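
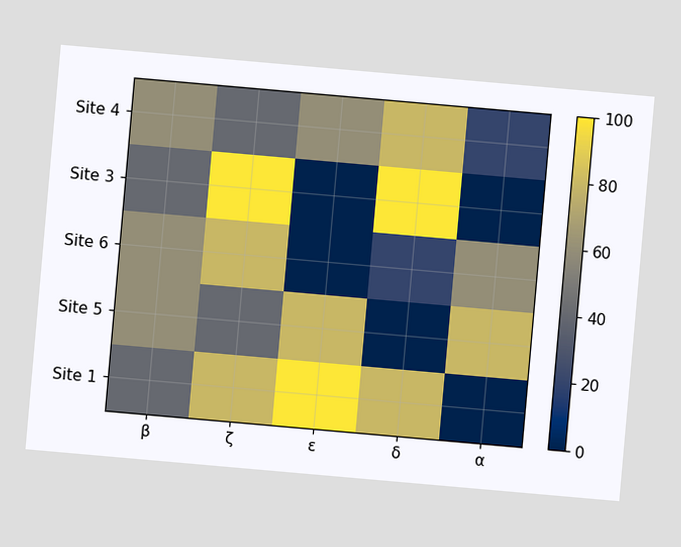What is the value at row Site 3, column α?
0

The chart is tilted about 5° clockwise. Matching cell (Site 3, α) against the colorbar gives 0.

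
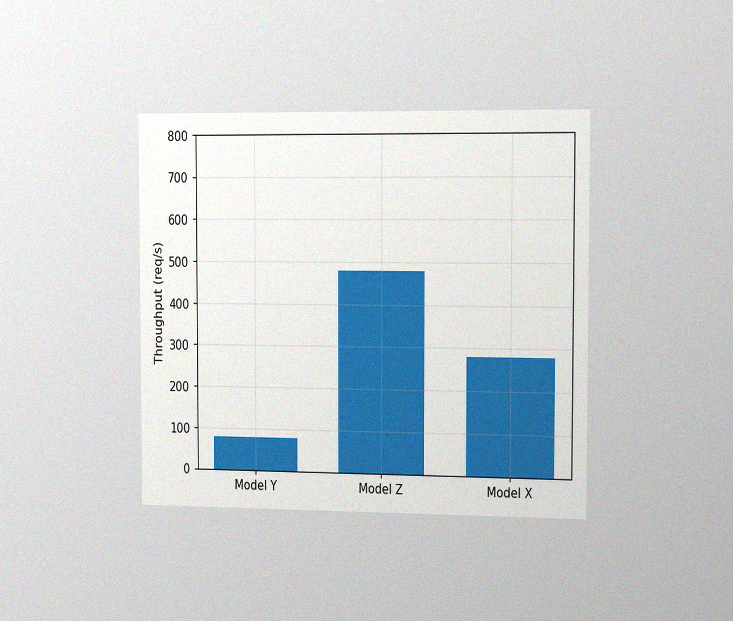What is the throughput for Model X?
280req/s

The chart is viewed slightly from the right, with some photo noise. Reading along the chart's y-axis, the Model X bar reaches 280req/s.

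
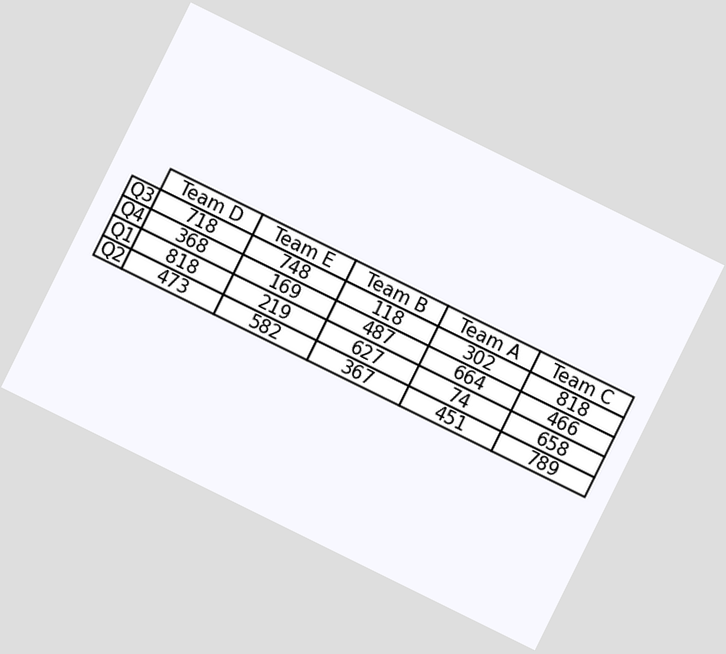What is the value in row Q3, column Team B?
The chart is tilted about 26° clockwise. The (Q3, Team B) cell reads 118.

118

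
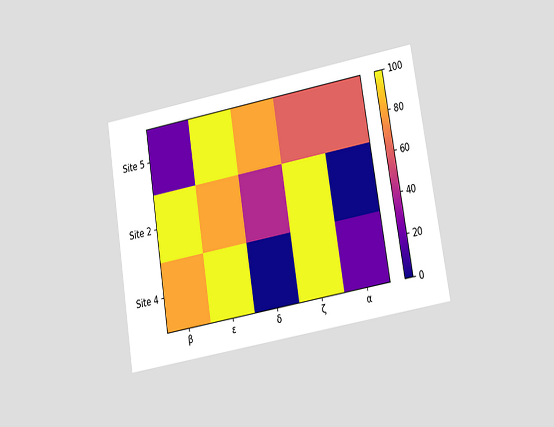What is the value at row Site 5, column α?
60

The chart is tilted about 9° counter-clockwise and viewed at a slight angle. Matching cell (Site 5, α) against the colorbar gives 60.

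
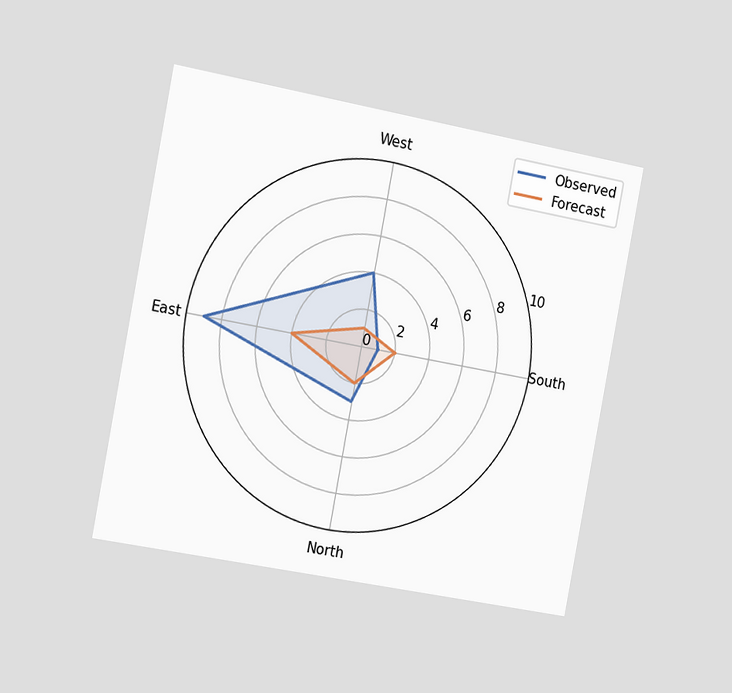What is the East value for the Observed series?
9

The chart is tilted about 11° clockwise and viewed slightly from the left. On the East axis, Observed reaches 9.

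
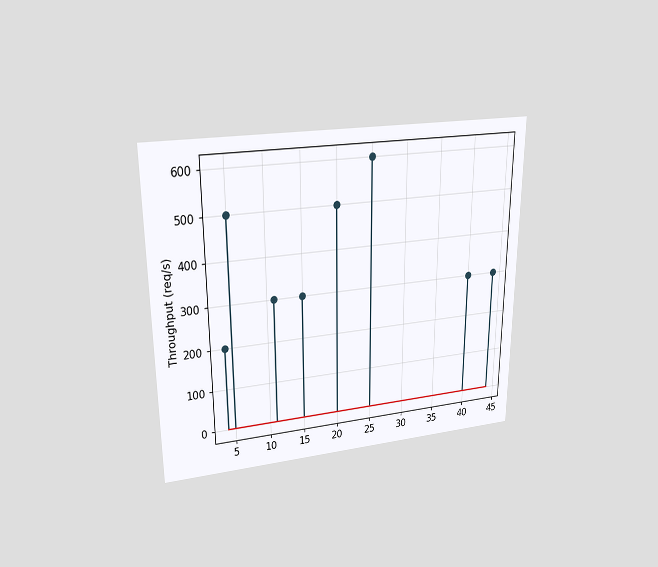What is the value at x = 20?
500req/s

The chart is viewed slightly from above. The stem at x=20 reaches 500req/s.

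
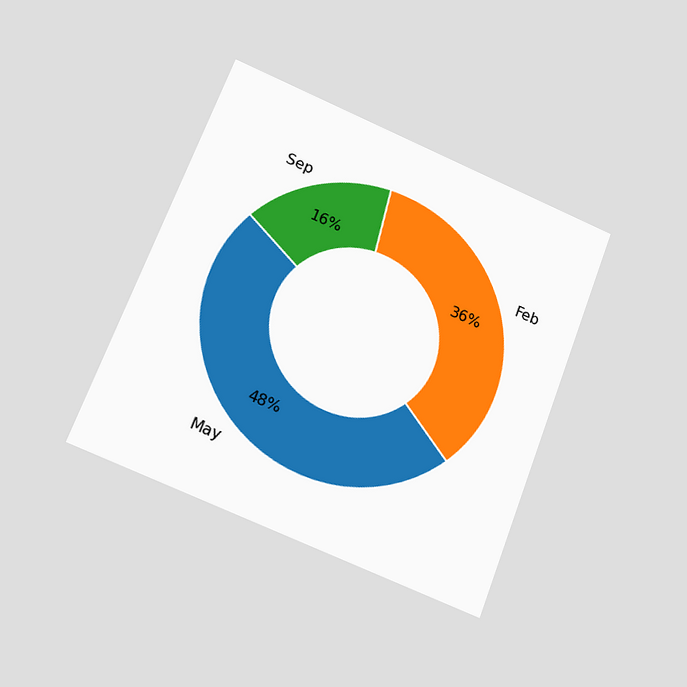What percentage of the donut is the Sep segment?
16%

The chart is tilted about 21° clockwise and viewed at a slight angle. The Sep segment takes up 16% of the ring.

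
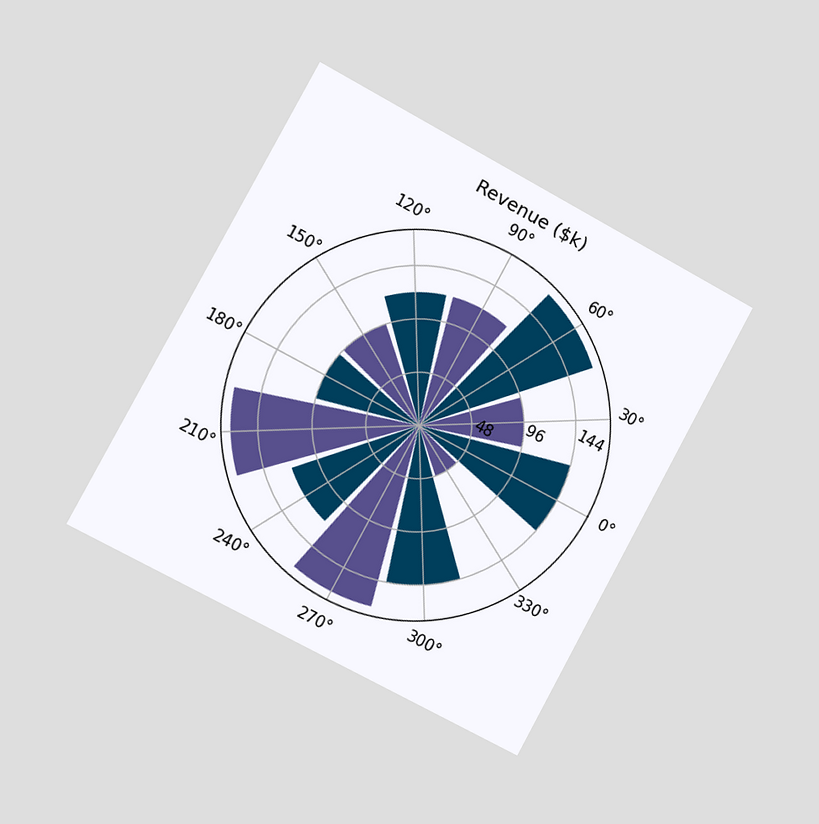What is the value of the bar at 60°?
$168k

The chart is tilted about 28° clockwise and viewed slightly from the left. The bar at 60° reaches $168k on the radial axis.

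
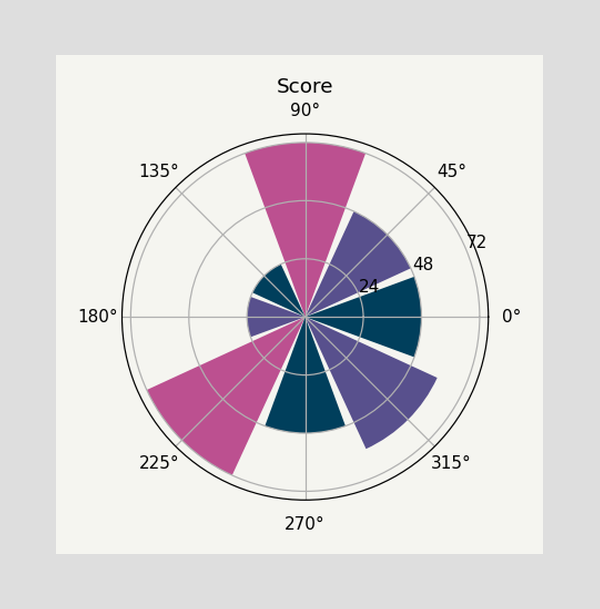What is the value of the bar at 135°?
24

The bar at 135° reaches 24 on the radial axis.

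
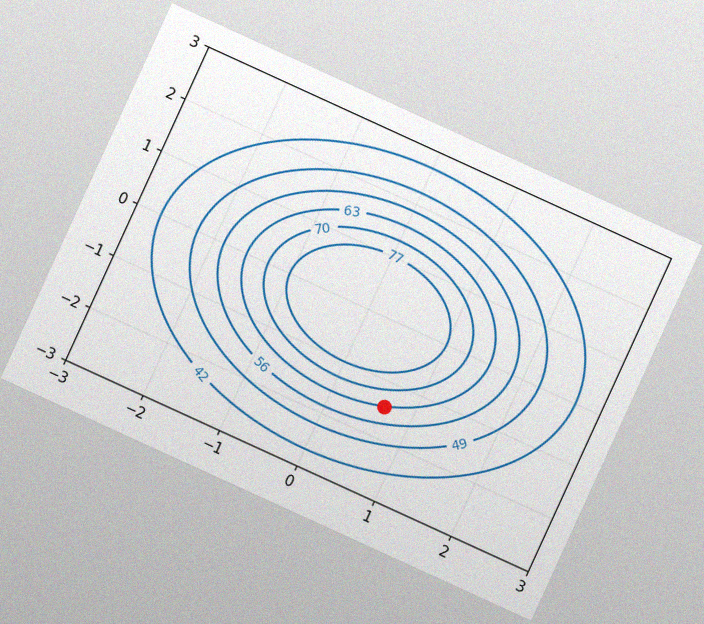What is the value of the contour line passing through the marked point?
The chart is tilted about 25° clockwise, with some photo noise. The marked point sits on the contour labelled 63.

63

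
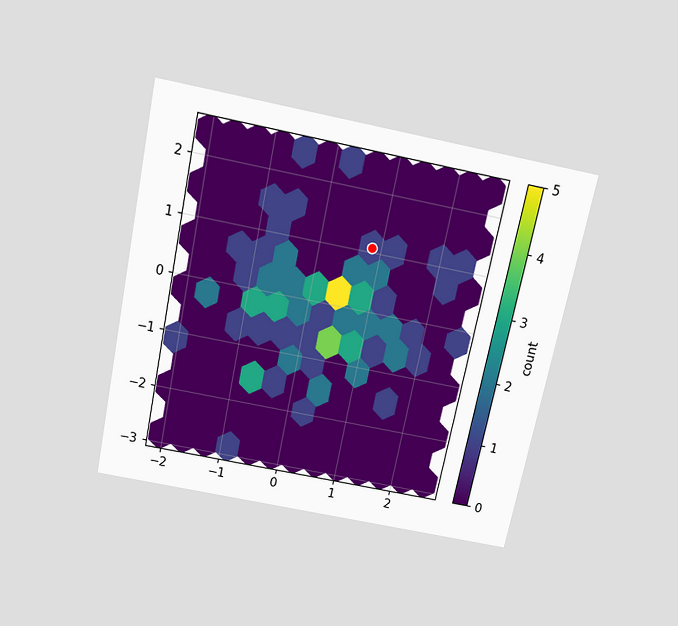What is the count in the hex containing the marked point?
The chart is tilted about 12° clockwise and viewed slightly from above. The marked hex reads 1 on the colorbar.

1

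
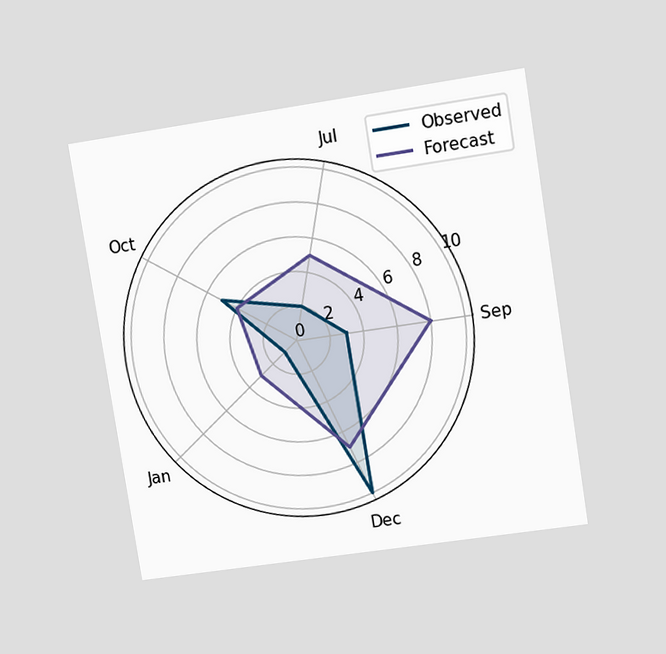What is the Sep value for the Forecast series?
The chart is tilted about 9° counter-clockwise and viewed at a slight angle. On the Sep axis, Forecast reaches 8.

8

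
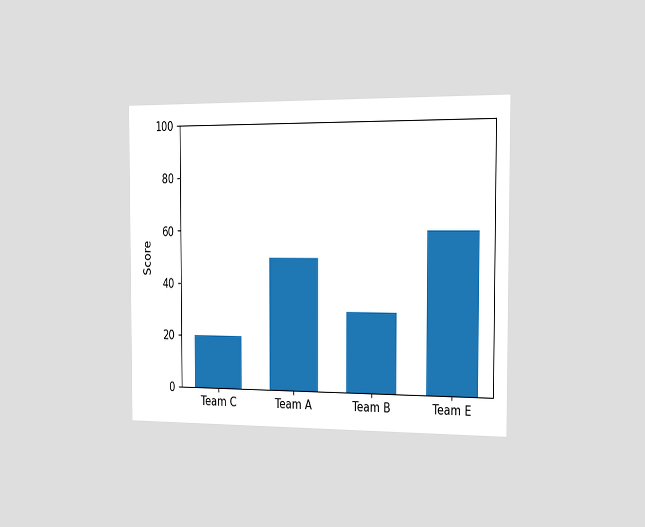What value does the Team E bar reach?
The chart is viewed slightly from the right. Reading along the chart's y-axis, the Team E bar reaches 60.

60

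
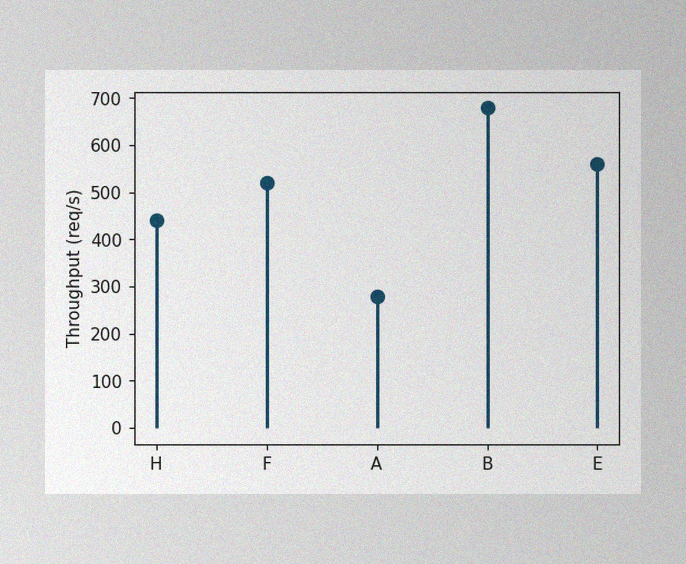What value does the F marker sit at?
The image has some photo noise and uneven lighting. The F marker sits at 520req/s.

520req/s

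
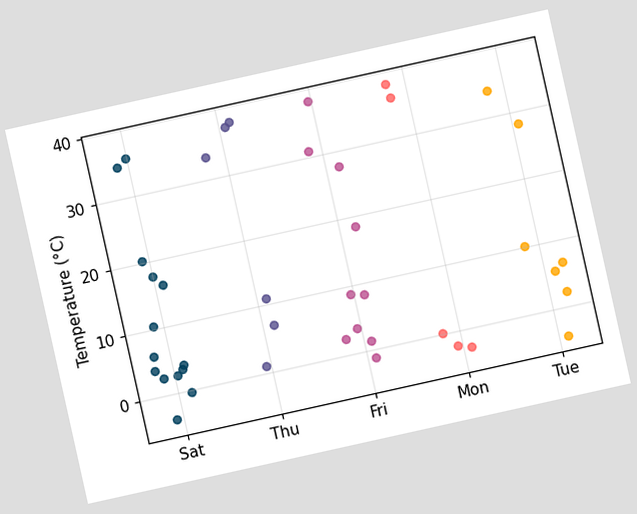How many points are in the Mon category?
The chart is tilted about 13° counter-clockwise. Counting the markers in the Mon column gives 5.

5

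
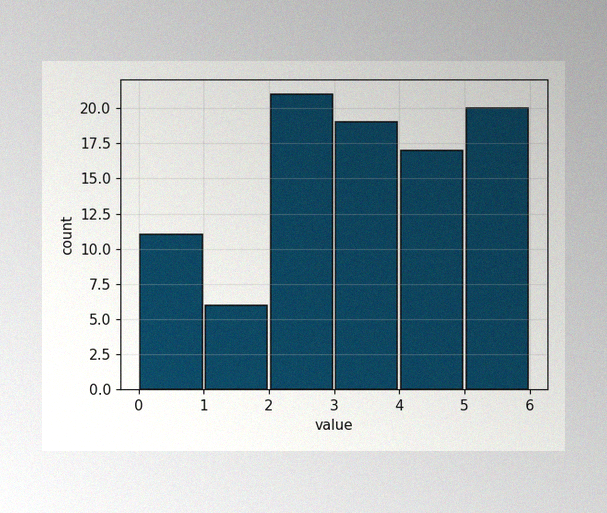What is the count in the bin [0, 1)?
11

The image has some photo noise and uneven lighting. The [0, 1) bin has height 11.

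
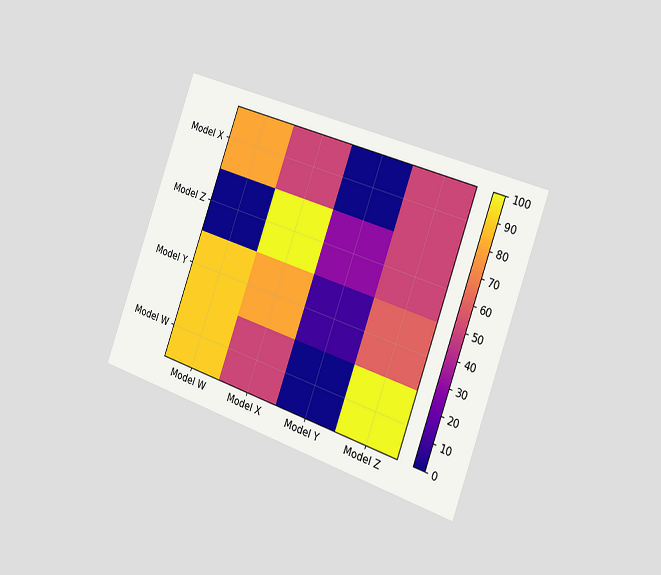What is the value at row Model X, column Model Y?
0

The chart is tilted about 20° clockwise and viewed slightly from the right. Matching cell (Model X, Model Y) against the colorbar gives 0.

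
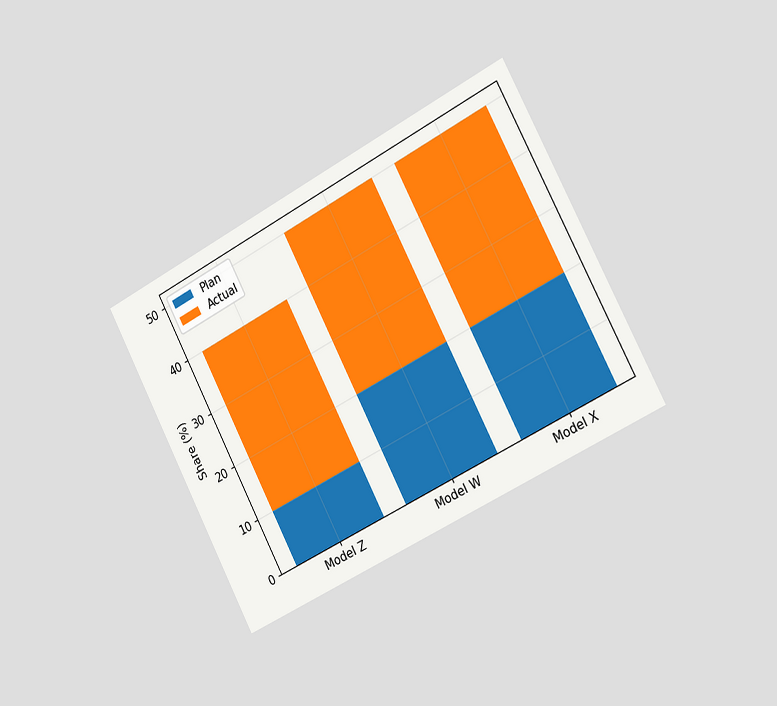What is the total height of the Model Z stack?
The chart is tilted about 28° counter-clockwise and viewed slightly from the right. The Model Z stack's top reaches 40% on the y-axis.

40%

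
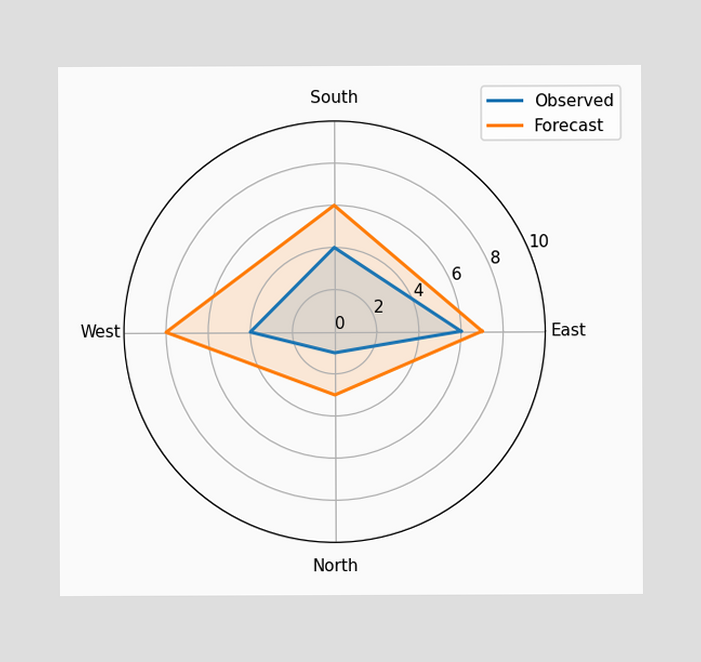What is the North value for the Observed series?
On the North axis, Observed reaches 1.

1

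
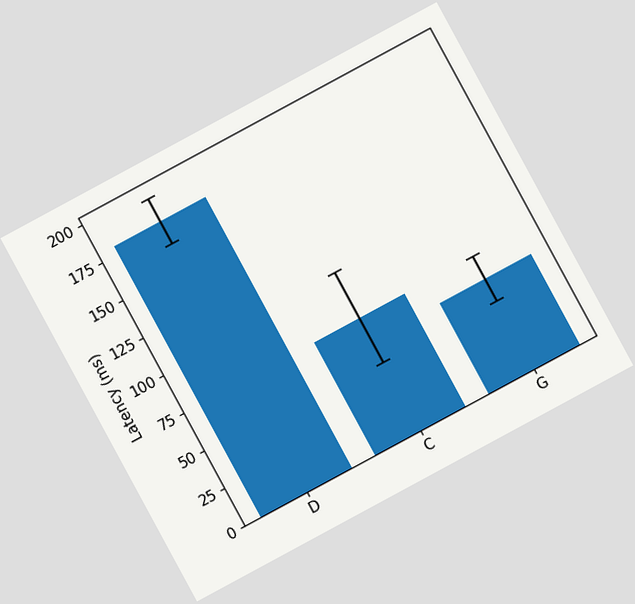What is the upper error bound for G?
75ms

The chart is tilted about 28° counter-clockwise. The G bar's upper whisker reaches 75ms.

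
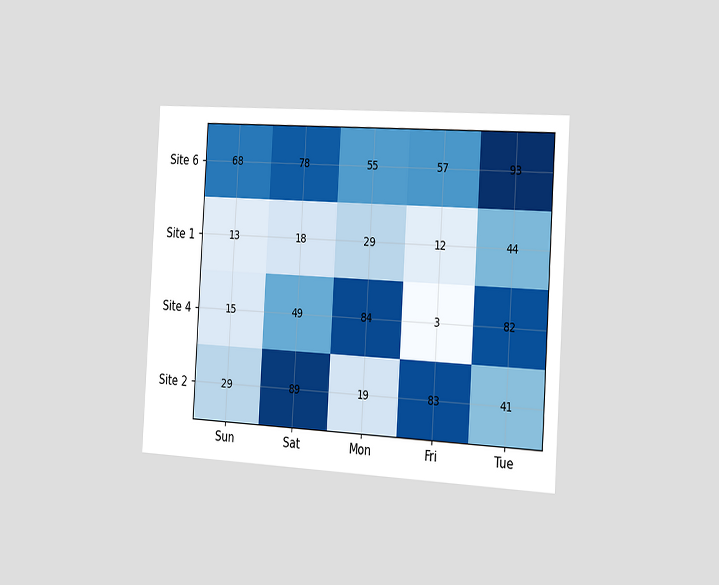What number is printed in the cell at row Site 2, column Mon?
19

The chart is tilted about 3° clockwise and viewed slightly from the right. The (Site 2, Mon) cell reads 19.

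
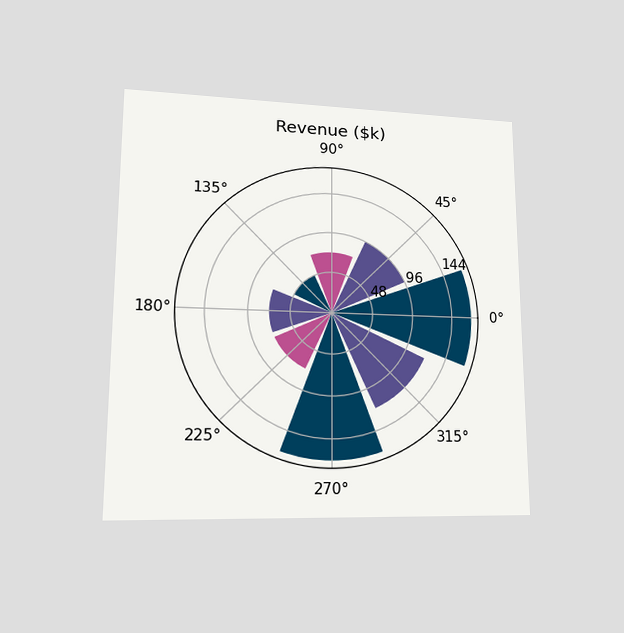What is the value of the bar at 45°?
The chart is viewed at a slight angle. The bar at 45° reaches $96k on the radial axis.

$96k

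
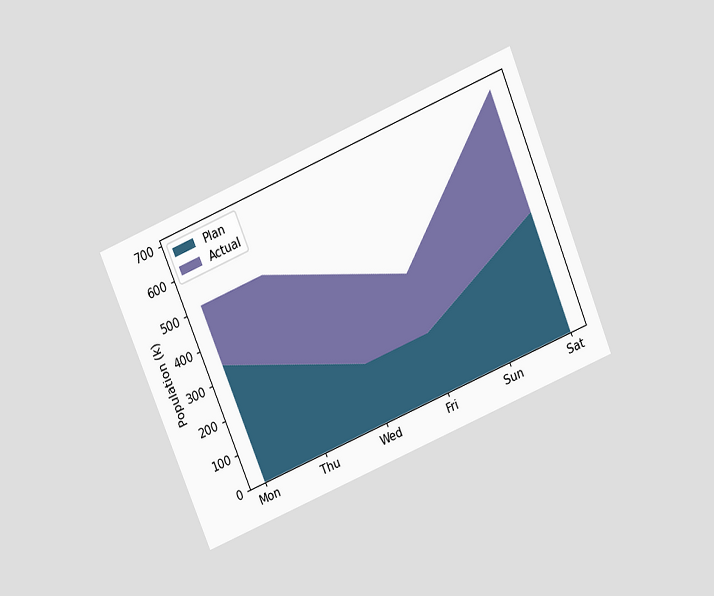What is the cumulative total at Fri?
The chart is tilted about 23° counter-clockwise and viewed slightly from above. The stacked total at Fri reaches 340k.

340k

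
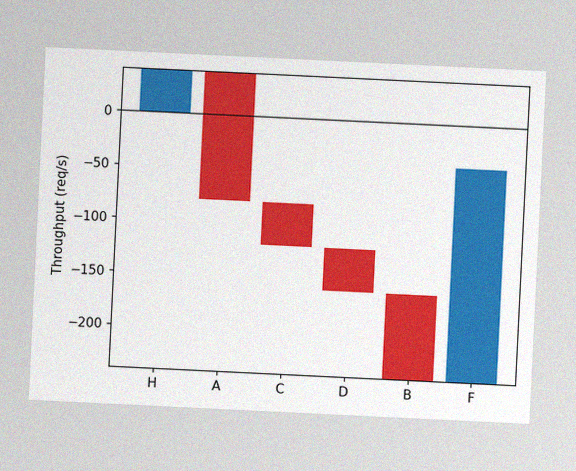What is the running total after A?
-80req/s

The chart is tilted about 3° clockwise, with some photo noise. After A the running total reaches -80req/s.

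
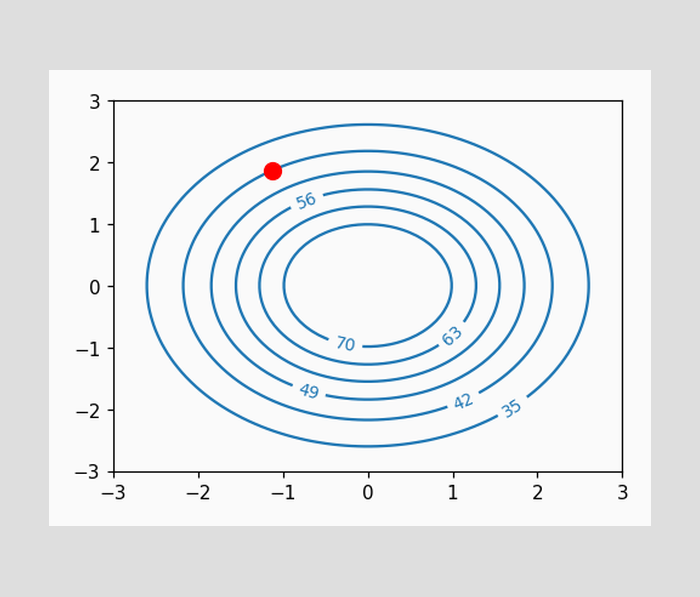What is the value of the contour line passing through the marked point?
The marked point sits on the contour labelled 42.

42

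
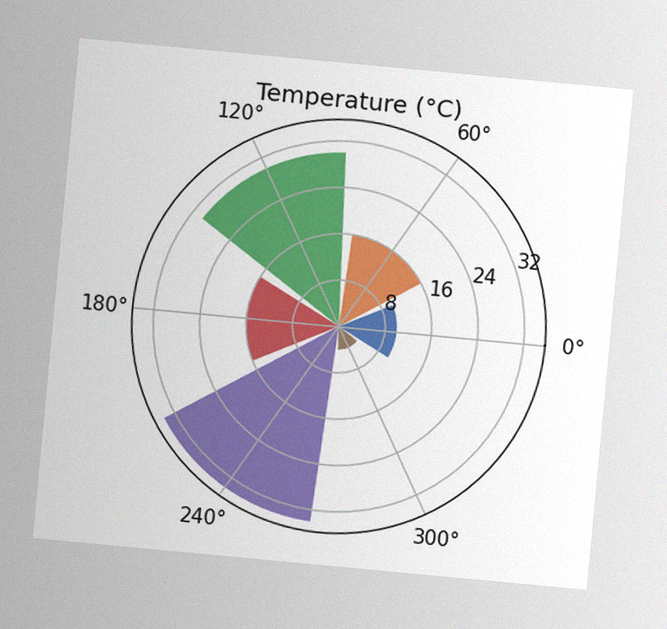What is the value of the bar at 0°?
10°C

The chart is tilted about 5° clockwise, with some photo noise. The bar at 0° reaches 10°C on the radial axis.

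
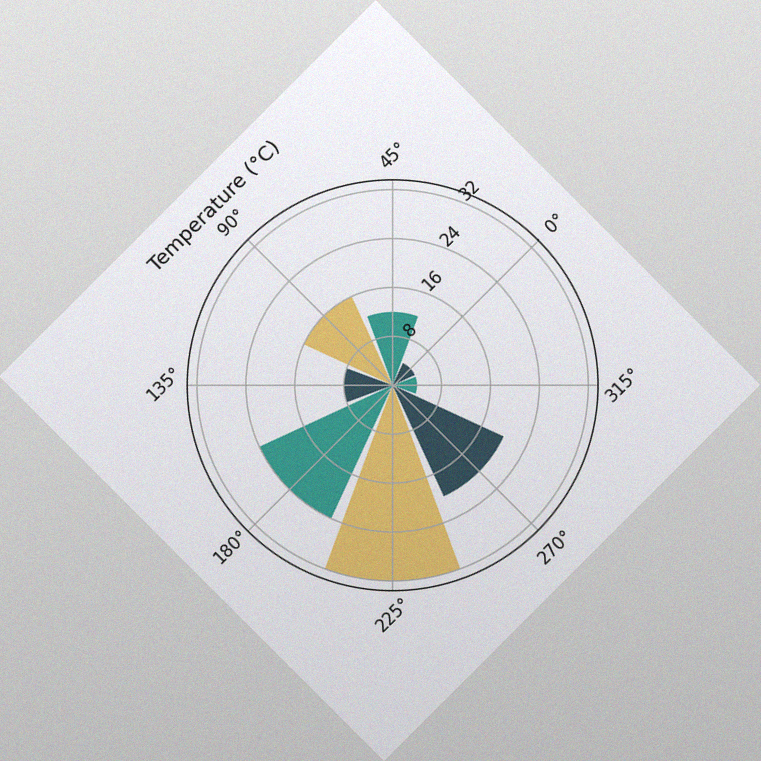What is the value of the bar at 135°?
The chart is tilted about 45° counter-clockwise, with some photo noise. The bar at 135° reaches 8°C on the radial axis.

8°C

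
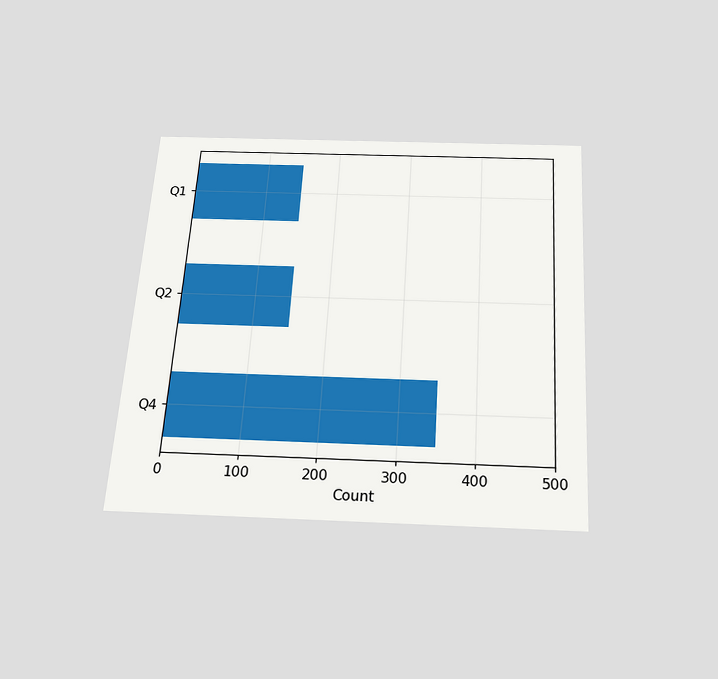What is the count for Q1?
The chart is tilted about 4° clockwise and viewed slightly from below. Reading along the chart's x-axis, the Q1 bar reaches 150.

150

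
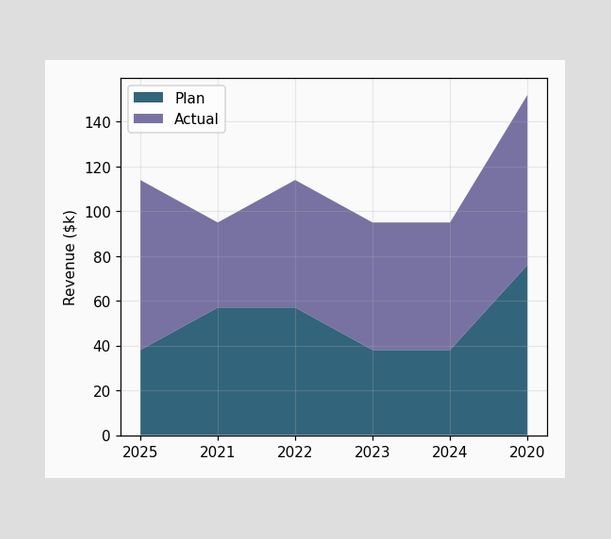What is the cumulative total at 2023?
The stacked total at 2023 reaches $95k.

$95k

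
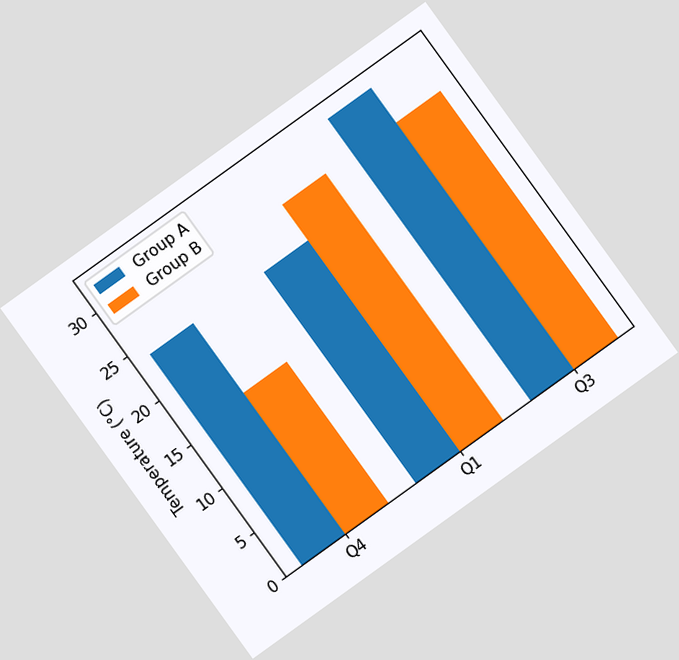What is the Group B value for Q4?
16°C

The chart is tilted about 36° counter-clockwise. The Group B bar at Q4 reaches 16°C on the y-axis.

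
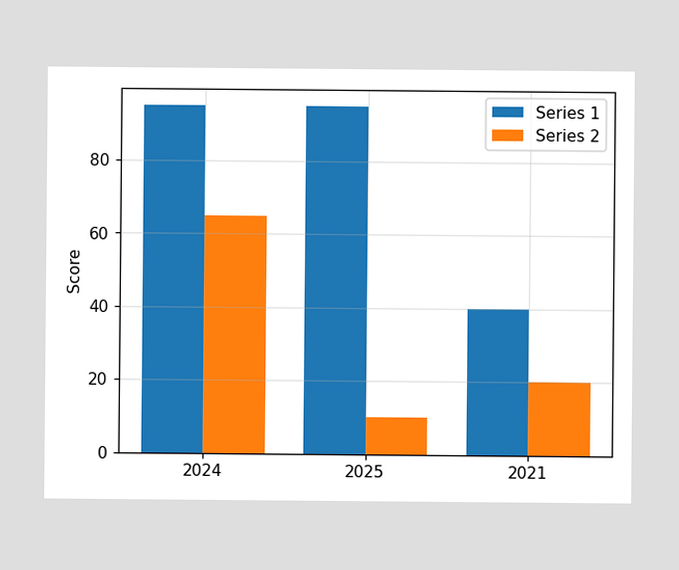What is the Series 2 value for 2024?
65

The Series 2 bar at 2024 reaches 65 on the y-axis.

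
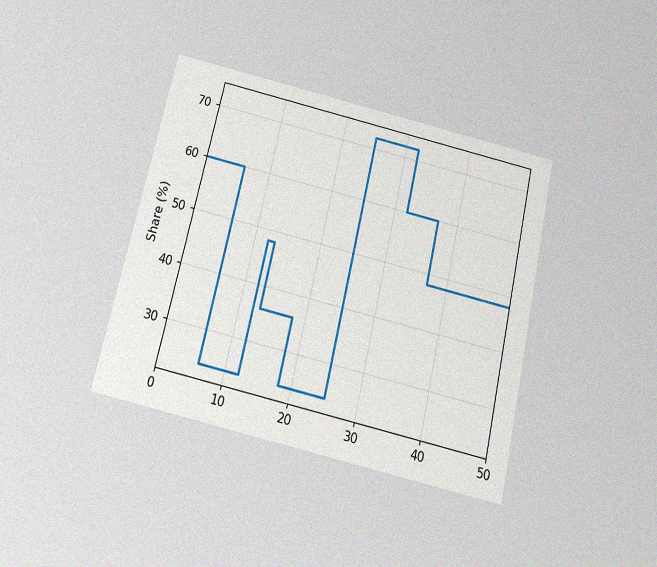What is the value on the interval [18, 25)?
The chart is tilted about 13° clockwise and viewed slightly from below, with some photo noise. On [18, 25) the step sits at 24%.

24%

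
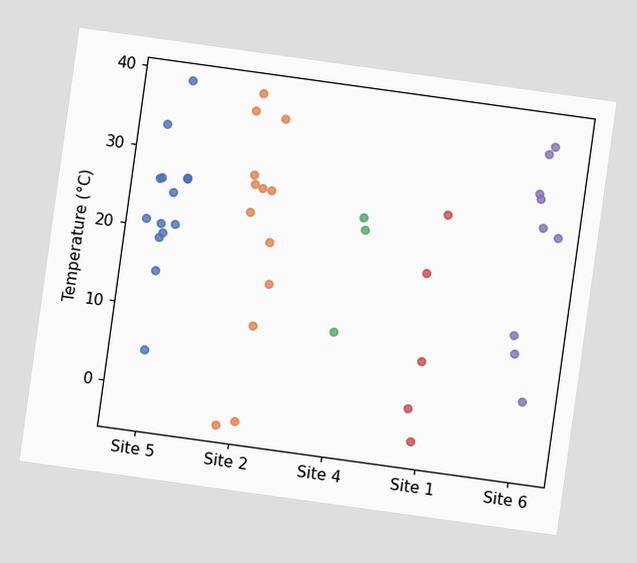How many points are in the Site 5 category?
The chart is tilted about 8° clockwise. Counting the markers in the Site 5 column gives 14.

14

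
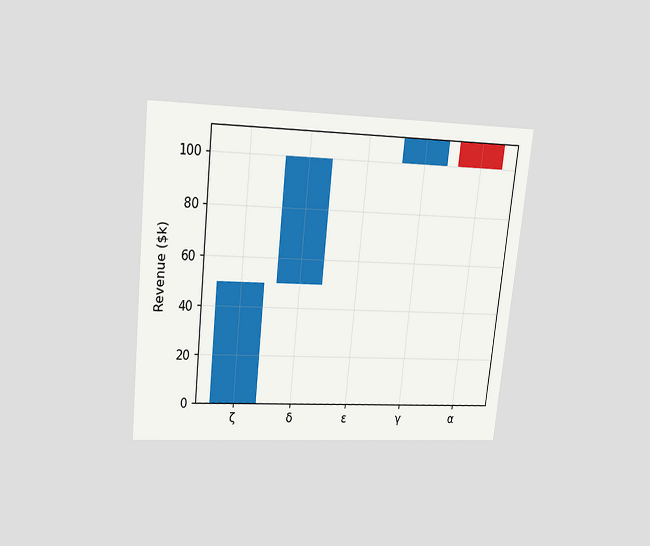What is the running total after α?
$100k

The chart is tilted about 6° clockwise and viewed slightly from above. After α the running total reaches $100k.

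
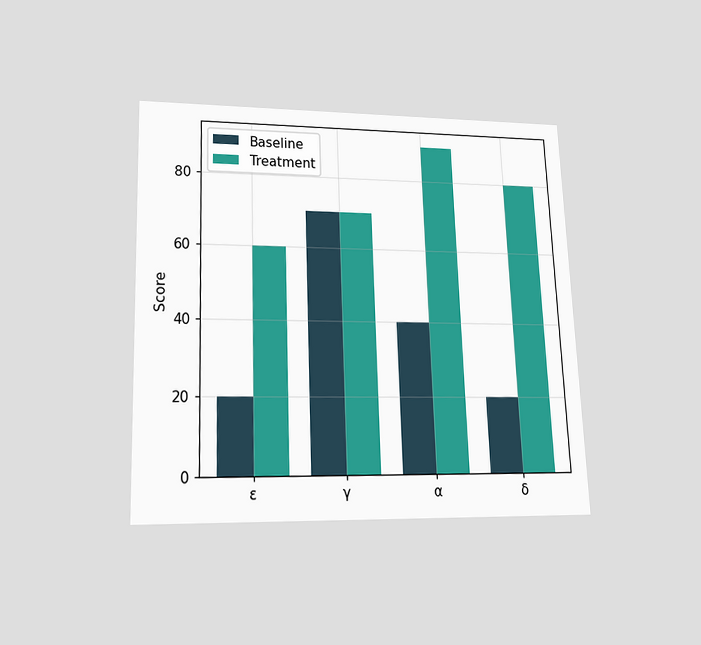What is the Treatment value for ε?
60

The chart is tilted about 2° counter-clockwise and viewed slightly from below. The Treatment bar at ε reaches 60 on the y-axis.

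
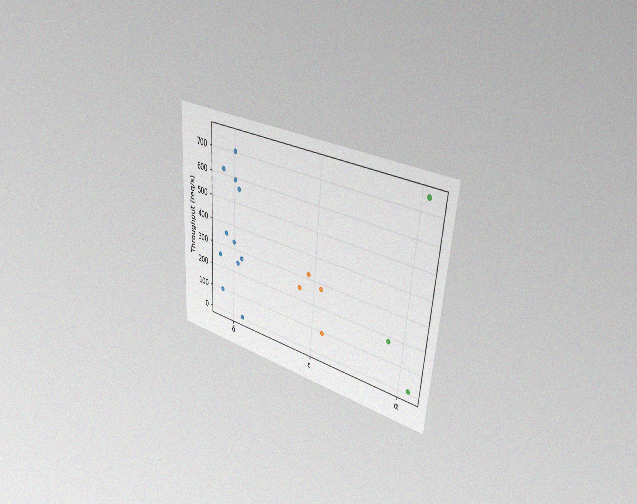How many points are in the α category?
3

The chart is tilted about 4° clockwise and viewed slightly from the right, with some photo noise. Counting the markers in the α column gives 3.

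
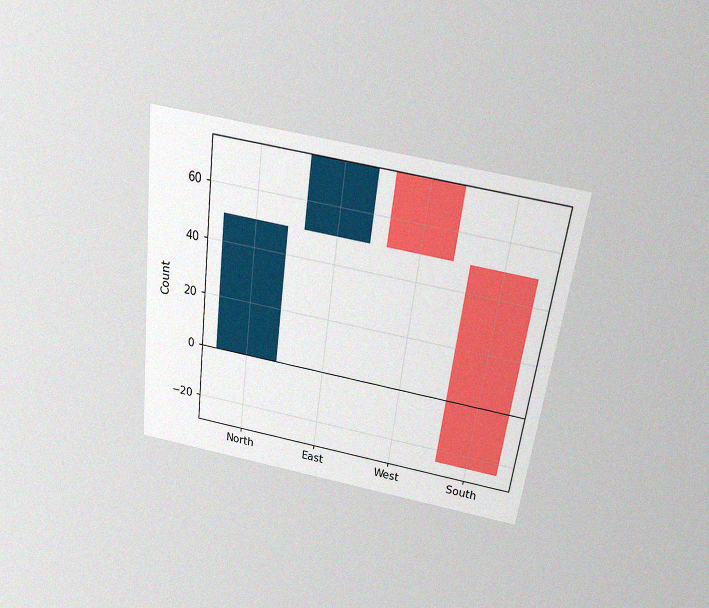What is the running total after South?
The chart is tilted about 7° clockwise and viewed slightly from above, with some photo noise. After South the running total reaches -25.

-25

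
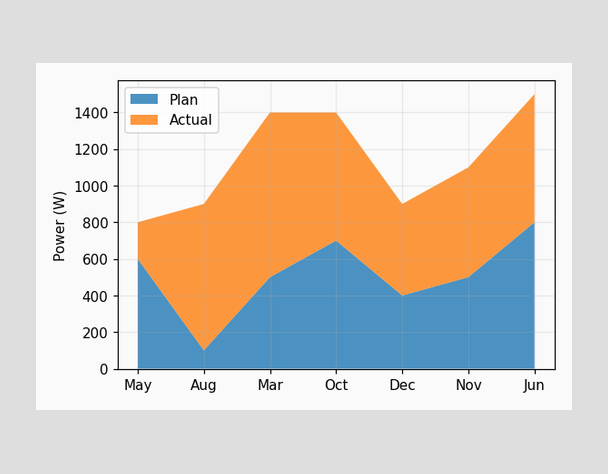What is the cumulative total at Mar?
The stacked total at Mar reaches 1400W.

1400W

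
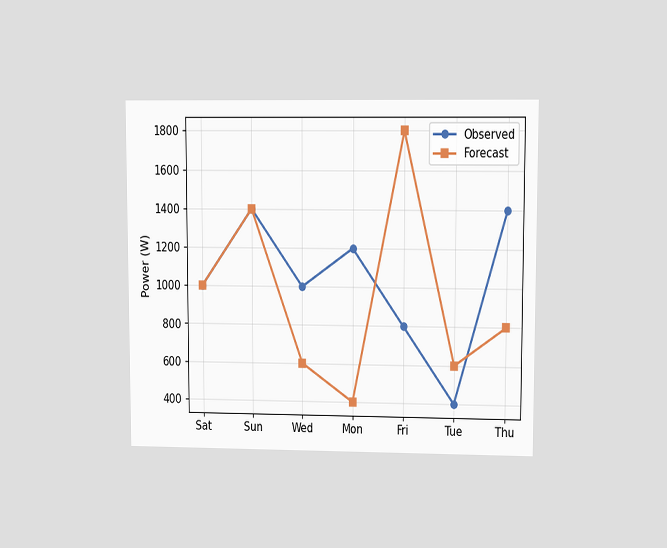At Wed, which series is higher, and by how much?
The chart is viewed at a slight angle. At Wed, Observed sits above the other line by 400W.

Observed, by 400W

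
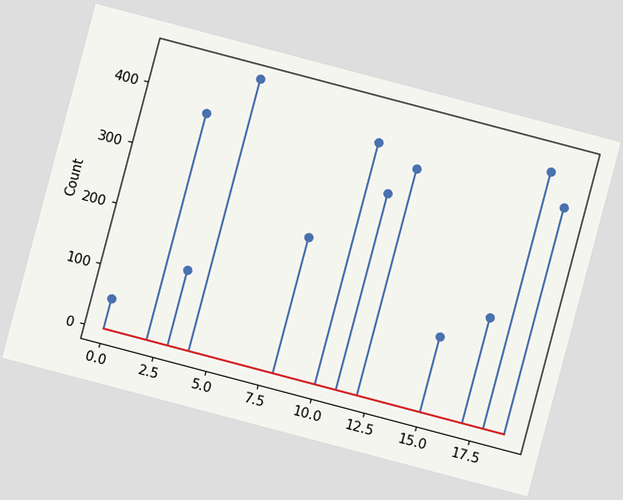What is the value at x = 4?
450

The chart is tilted about 15° clockwise. The stem at x=4 reaches 450.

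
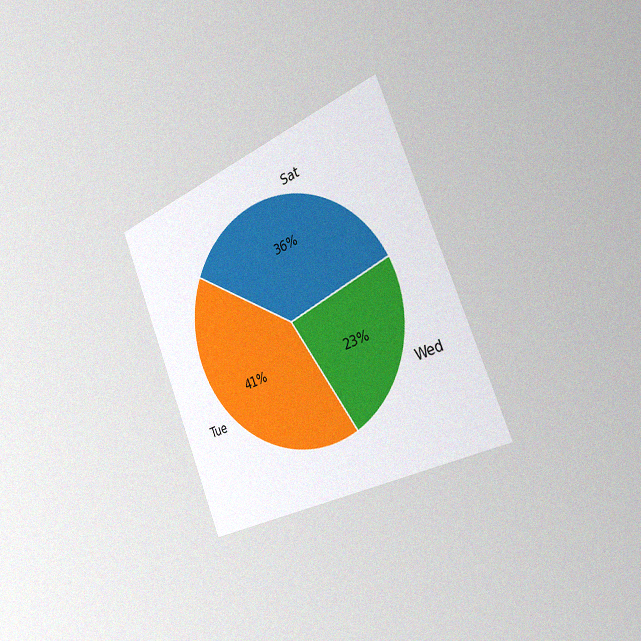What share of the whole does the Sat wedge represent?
36%

The chart is tilted about 23° counter-clockwise and viewed slightly from the right, with some photo noise. The Sat slice takes up 36% of the pie.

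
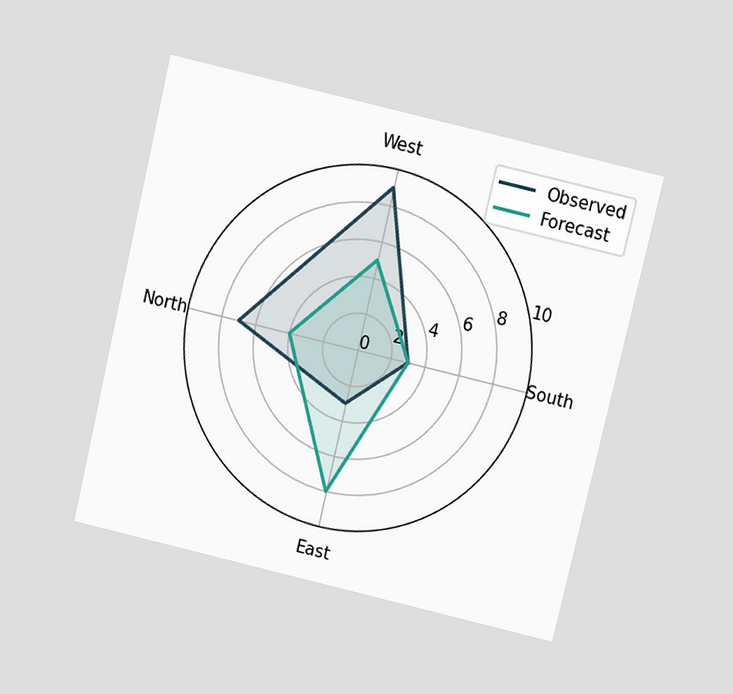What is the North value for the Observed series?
The chart is tilted about 13° clockwise and viewed at a slight angle. On the North axis, Observed reaches 7.

7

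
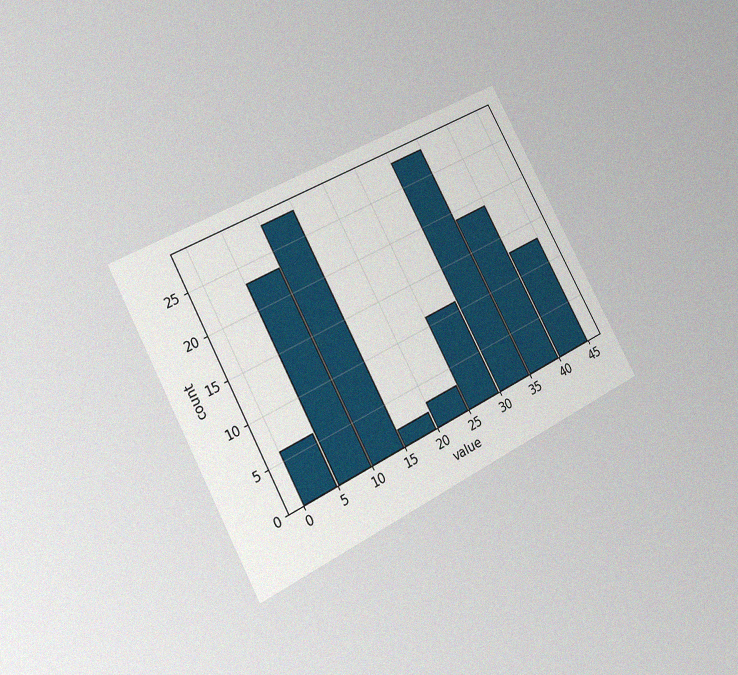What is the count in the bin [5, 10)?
The chart is tilted about 28° counter-clockwise and viewed at a slight angle, with some photo noise. The [5, 10) bin has height 23.

23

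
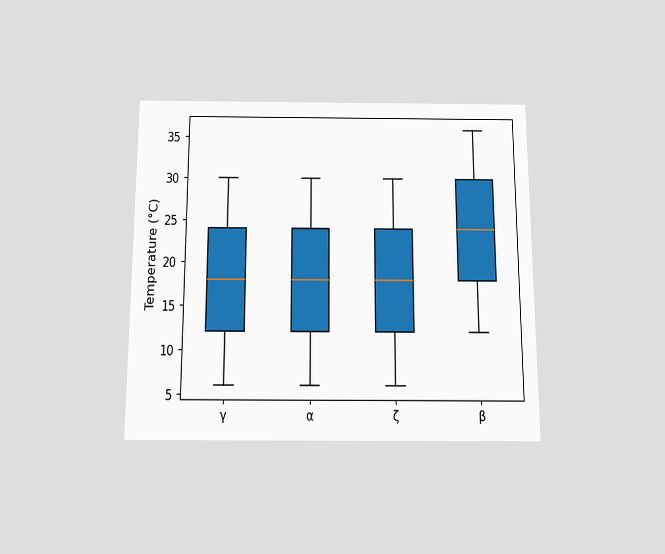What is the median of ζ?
18°C

The chart is viewed slightly from below. The median line in the ζ box sits at 18°C.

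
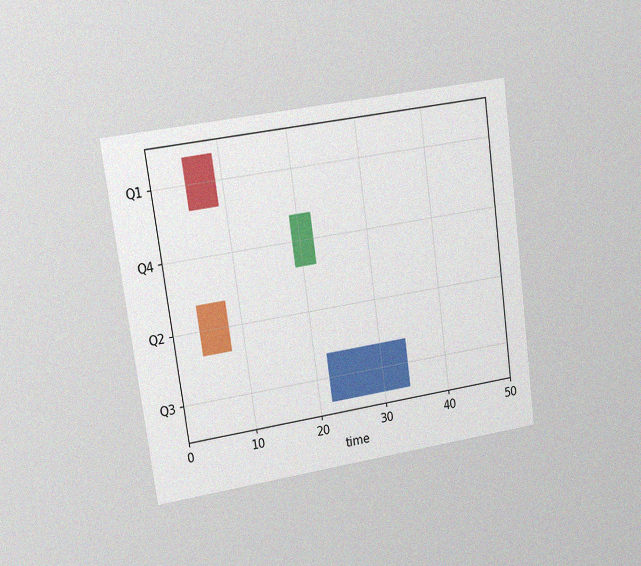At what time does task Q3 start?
The chart is tilted about 8° counter-clockwise and viewed at a slight angle, with some photo noise. The Q3 bar begins at t=22.

22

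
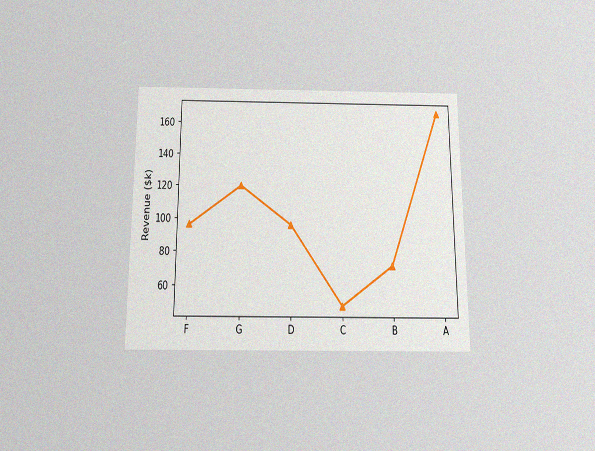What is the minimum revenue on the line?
The chart is viewed slightly from below, with some photo noise. The lowest point is at C, and reading across to the y-axis gives $48k.

$48k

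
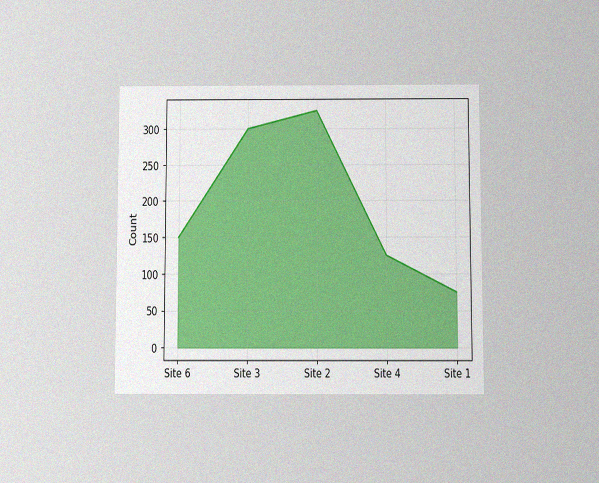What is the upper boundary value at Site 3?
The chart is viewed slightly from below, with some photo noise. At Site 3 the upper boundary is at 300.

300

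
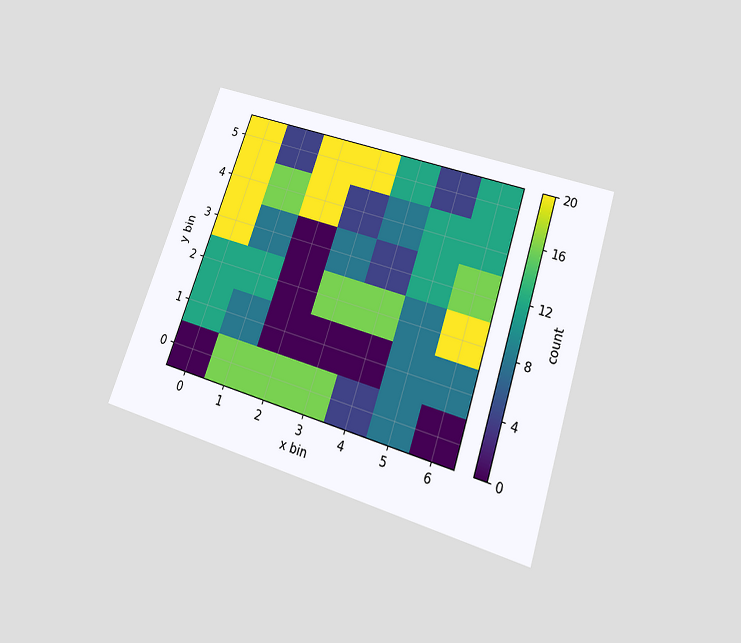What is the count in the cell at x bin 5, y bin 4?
The chart is tilted about 18° clockwise and viewed slightly from below. Matching the cell (5, 4) against the colorbar gives 12.

12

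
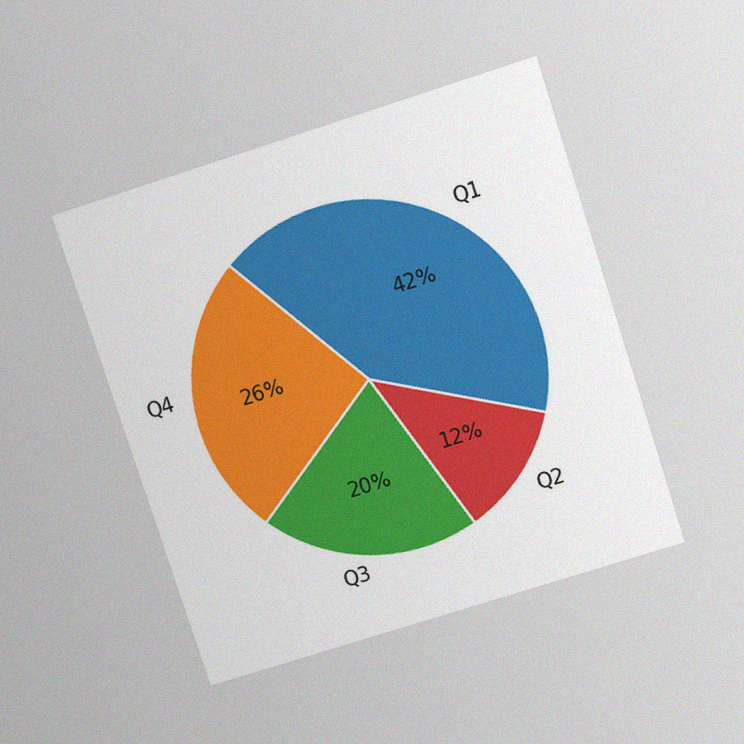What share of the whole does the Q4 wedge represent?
26%

The chart is tilted about 18° counter-clockwise and viewed slightly from above, with some photo noise. The Q4 slice takes up 26% of the pie.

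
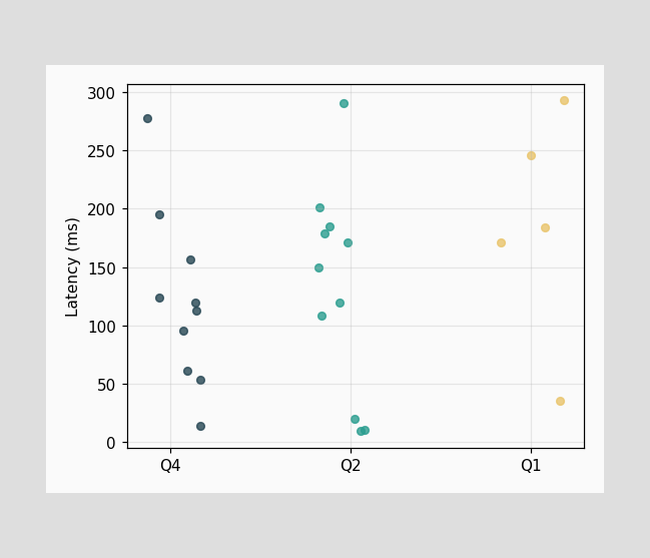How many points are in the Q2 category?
11

Counting the markers in the Q2 column gives 11.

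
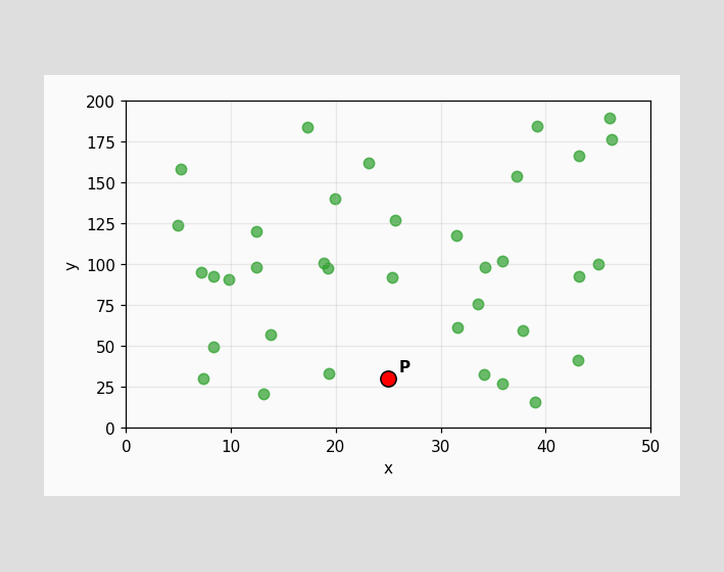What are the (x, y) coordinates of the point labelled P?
Following the gridlines from P to each axis, P sits at (25, 30).

(25, 30)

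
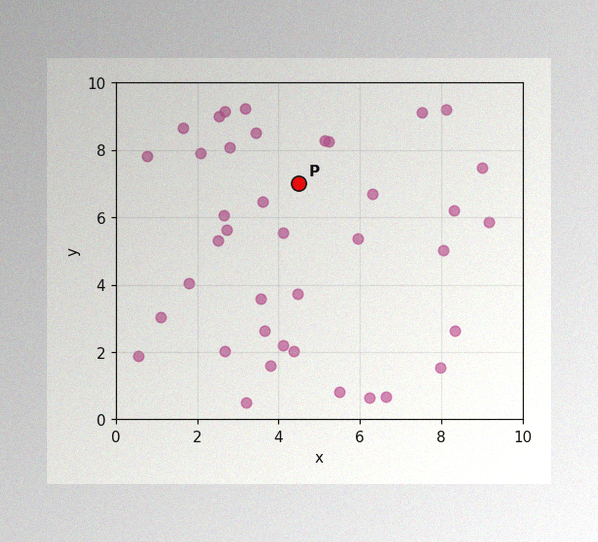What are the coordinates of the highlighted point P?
The image has some photo noise and uneven lighting. Following the gridlines from P to each axis, P sits at (4.5, 7).

(4.5, 7)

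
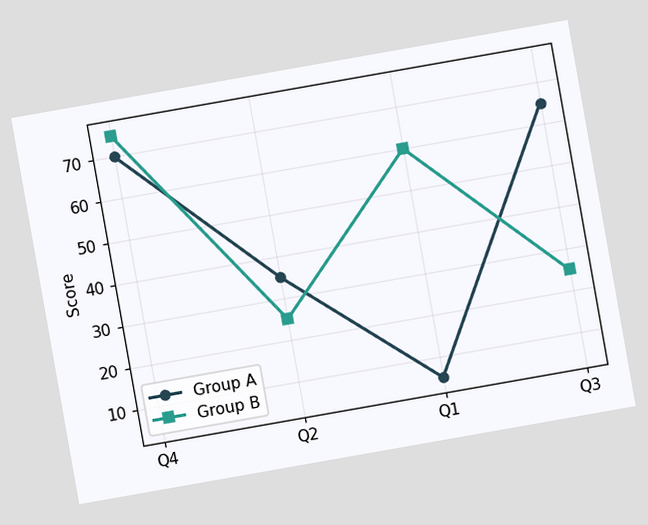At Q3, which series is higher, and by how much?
Group A, by 40

The chart is tilted about 10° counter-clockwise. At Q3, Group A sits above the other line by 40.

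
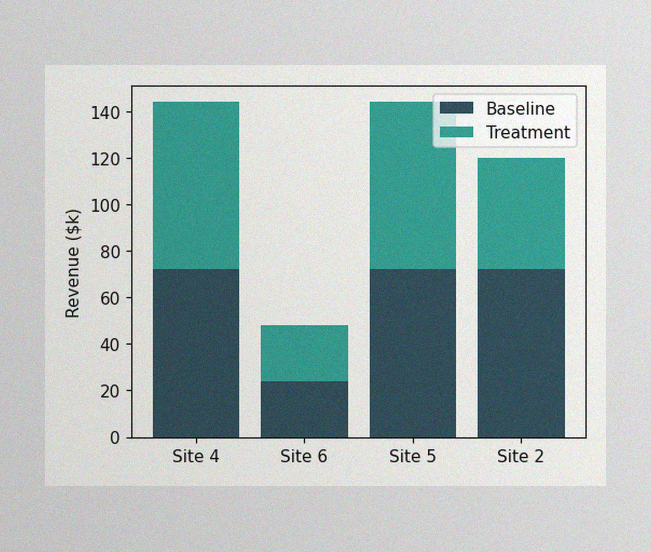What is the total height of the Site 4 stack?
The image has some photo noise and uneven lighting. The Site 4 stack's top reaches $144k on the y-axis.

$144k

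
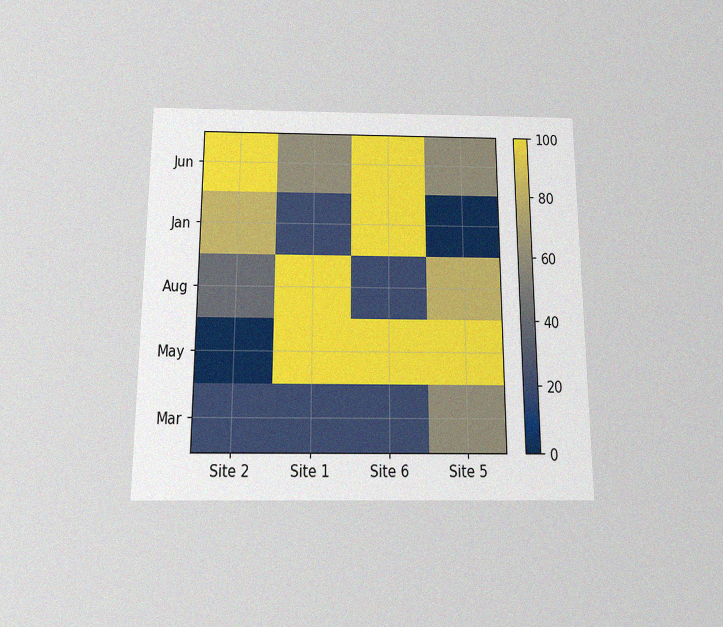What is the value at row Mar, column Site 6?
20

The chart is viewed slightly from below, with some photo noise. Matching cell (Mar, Site 6) against the colorbar gives 20.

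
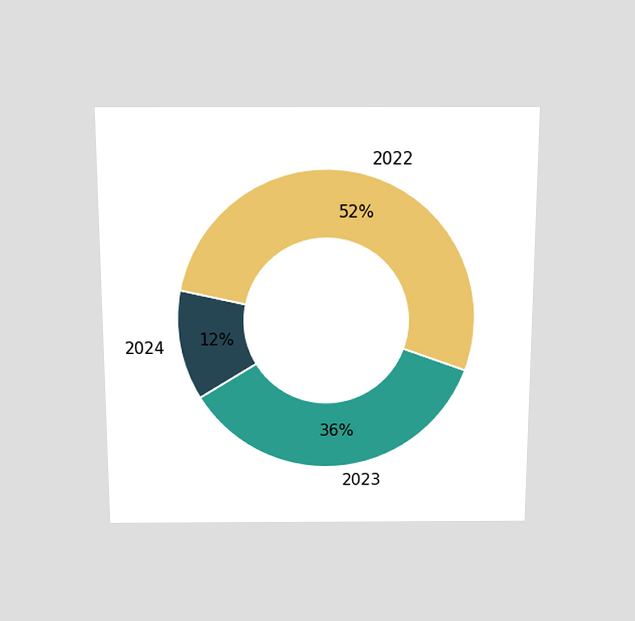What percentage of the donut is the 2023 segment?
36%

The chart is viewed slightly from above. The 2023 segment takes up 36% of the ring.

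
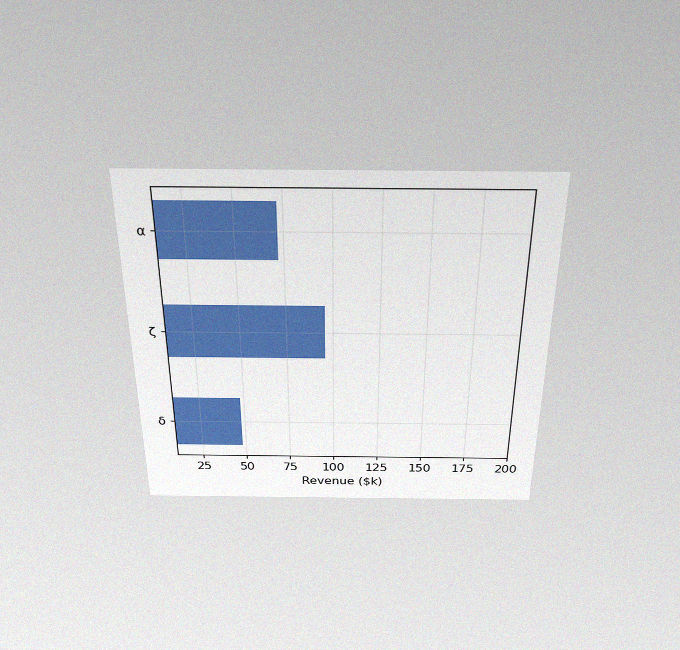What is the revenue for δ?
$48k

The chart is viewed slightly from above, with some photo noise. Reading along the chart's x-axis, the δ bar reaches $48k.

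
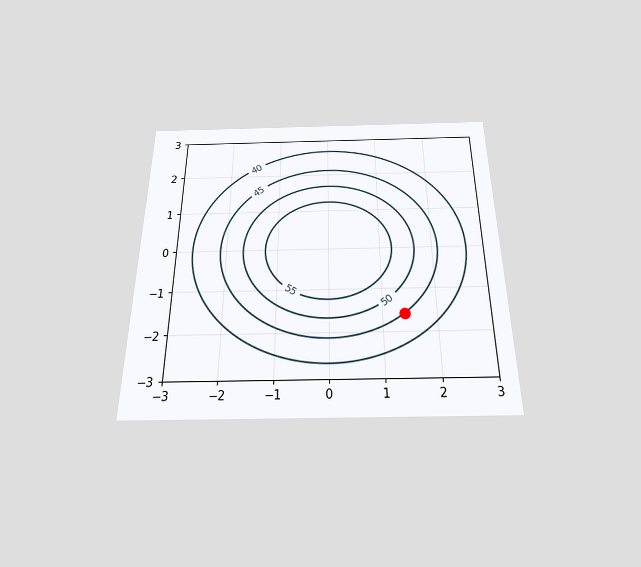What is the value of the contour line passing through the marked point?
45

The chart is viewed slightly from below. The marked point sits on the contour labelled 45.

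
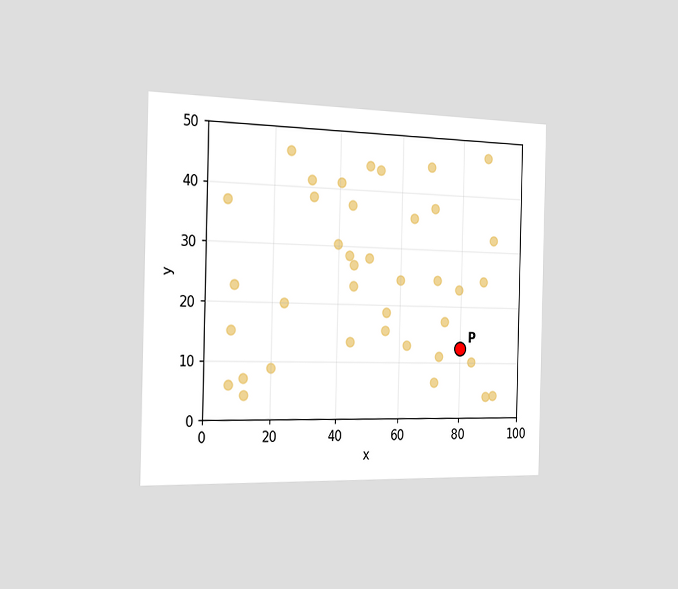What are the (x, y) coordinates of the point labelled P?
The chart is viewed slightly from the left. Following the gridlines from P to each axis, P sits at (80, 12.5).

(80, 12.5)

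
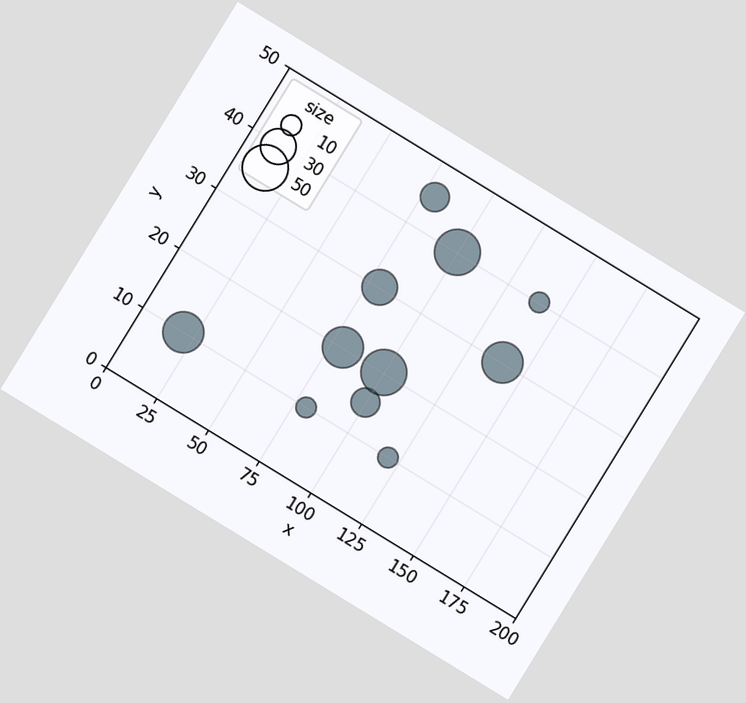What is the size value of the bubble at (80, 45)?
20

The chart is tilted about 31° clockwise. Matching the bubble at (80, 45) against the size legend gives 20.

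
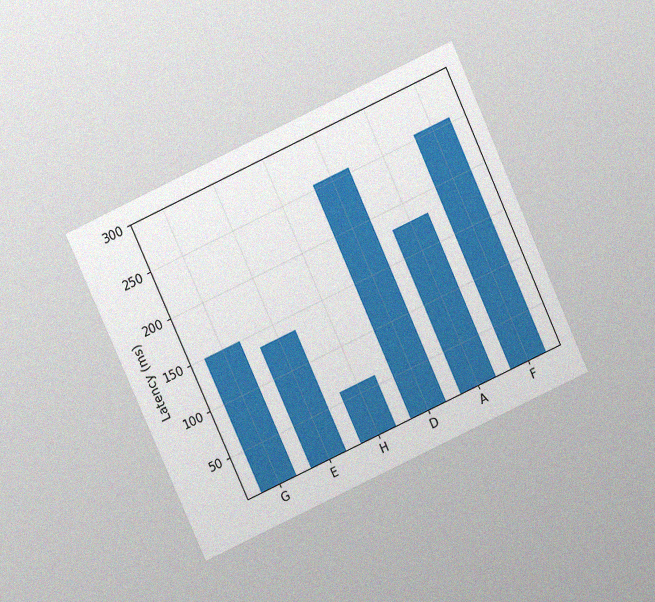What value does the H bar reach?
The chart is tilted about 25° counter-clockwise and viewed at a slight angle, with some photo noise. Reading along the chart's y-axis, the H bar reaches 60ms.

60ms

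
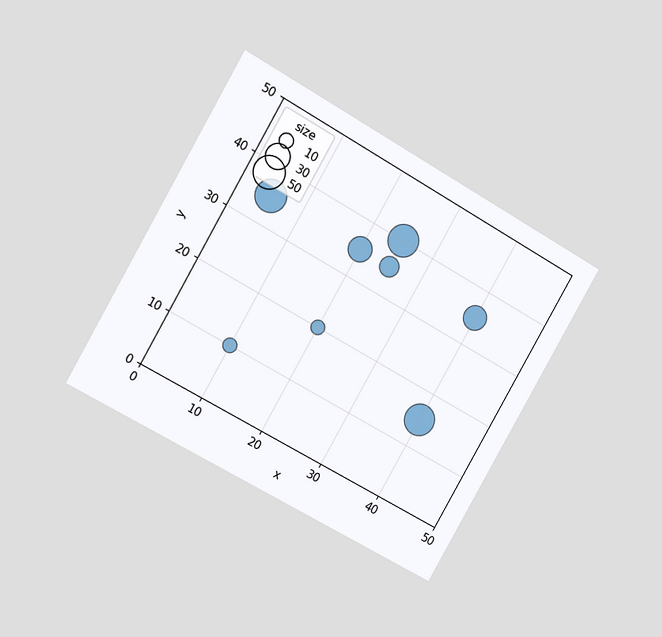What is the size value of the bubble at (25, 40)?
The chart is tilted about 30° clockwise and viewed at a slight angle. Matching the bubble at (25, 40) against the size legend gives 50.

50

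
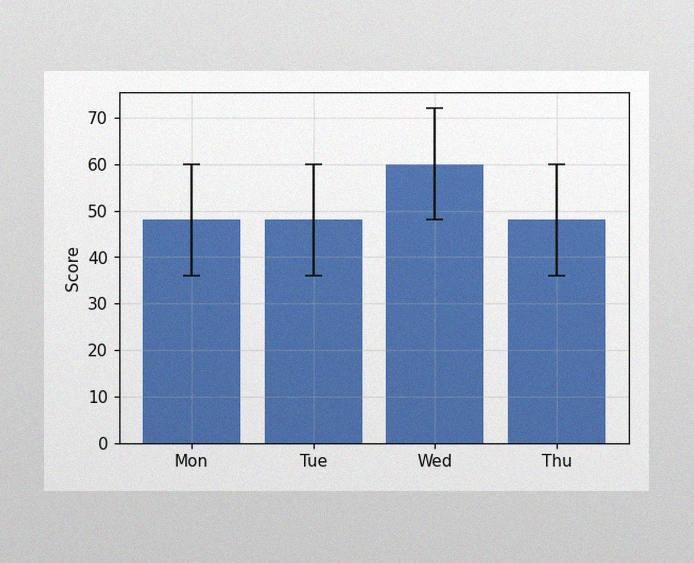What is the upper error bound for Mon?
60

The image has some photo noise and uneven lighting. The Mon bar's upper whisker reaches 60.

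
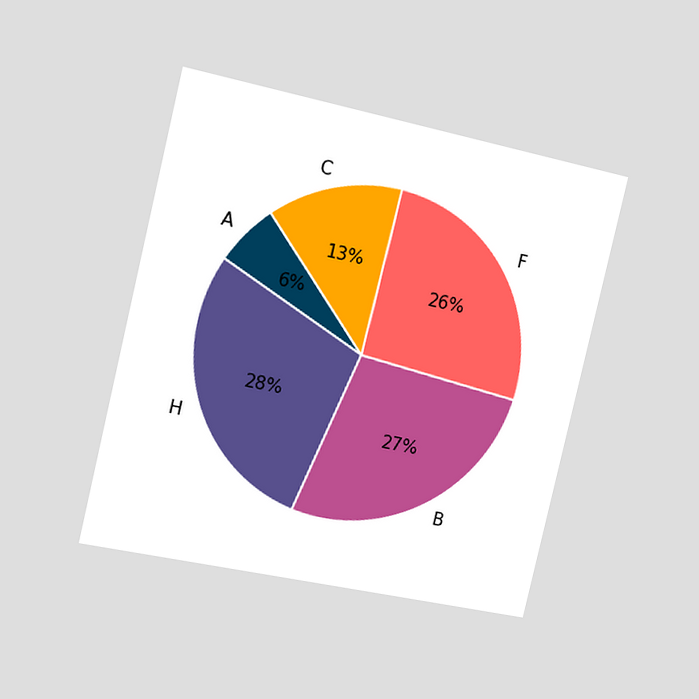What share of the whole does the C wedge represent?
13%

The chart is tilted about 13° clockwise and viewed slightly from the left. The C slice takes up 13% of the pie.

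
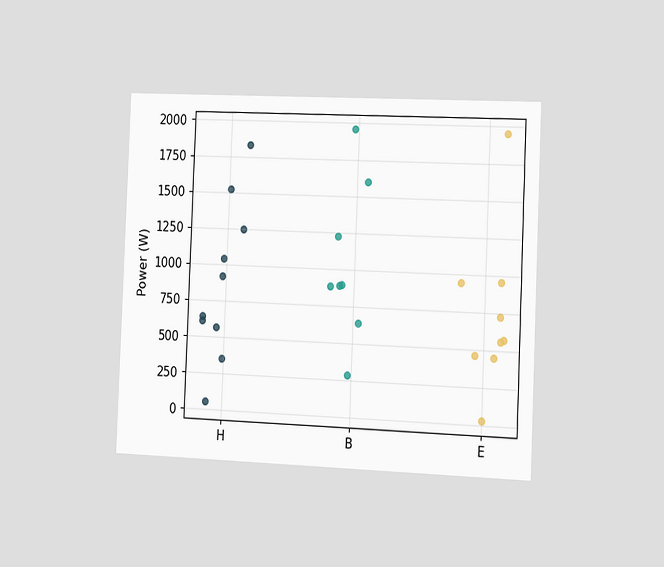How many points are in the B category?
8

The chart is tilted about 2° clockwise and viewed slightly from the right. Counting the markers in the B column gives 8.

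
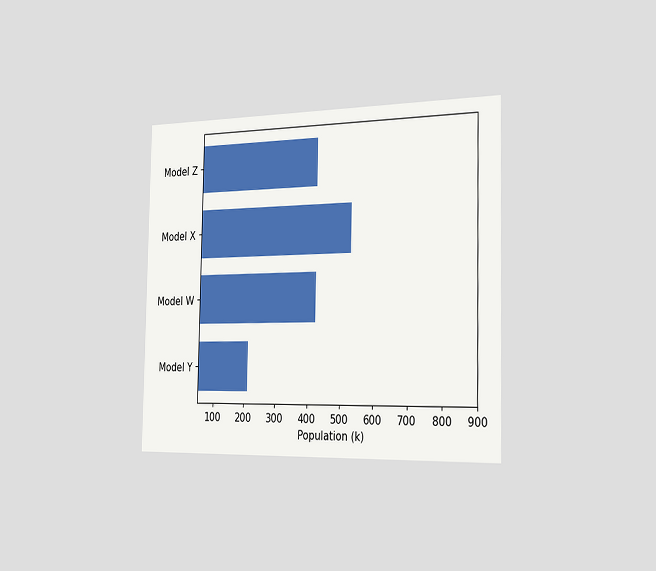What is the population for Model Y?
212k

The chart is viewed slightly from the right. Reading along the chart's x-axis, the Model Y bar reaches 212k.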